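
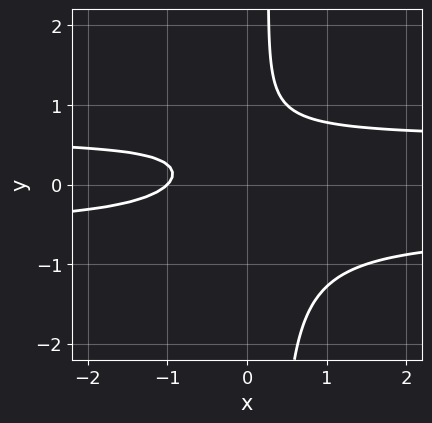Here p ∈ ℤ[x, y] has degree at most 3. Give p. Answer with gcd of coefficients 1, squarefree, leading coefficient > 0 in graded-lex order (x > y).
First, degree: the shape is more complex than any degree-2 curve, so deg p = 3.
Then, from the axis intercepts and sections: it misses every integer gridline on the y-axis; it meets the x-axis at x = -1 (among the integer gridlines).
Finally, fitting integer coefficients to these (and the overall shape) gives p.

3*x*y^2 - y^2 - x + y - 1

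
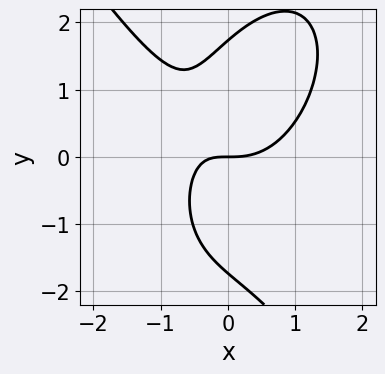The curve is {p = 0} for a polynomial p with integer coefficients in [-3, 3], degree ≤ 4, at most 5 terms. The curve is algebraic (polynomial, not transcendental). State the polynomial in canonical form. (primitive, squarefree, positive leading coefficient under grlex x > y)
(a) The degree is 3 — the shape is more complex than any degree-2 curve.
(b) From the axis intercepts and sections: it meets the y-axis at y = 0 (among the integer gridlines); it crosses the x-axis at the gridline x = 0.
(c) These observations pin down the coefficients.

3*x^3 + y^3 - 3*x*y - 3*y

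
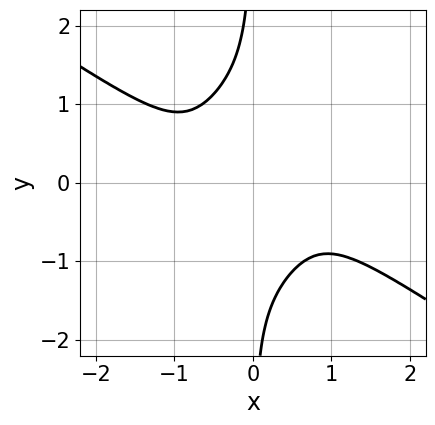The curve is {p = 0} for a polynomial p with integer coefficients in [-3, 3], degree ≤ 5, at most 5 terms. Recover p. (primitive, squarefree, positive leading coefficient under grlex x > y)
3*x^4 + 3*x^3*y - x^2*y^2 + 2*x*y^3 + 2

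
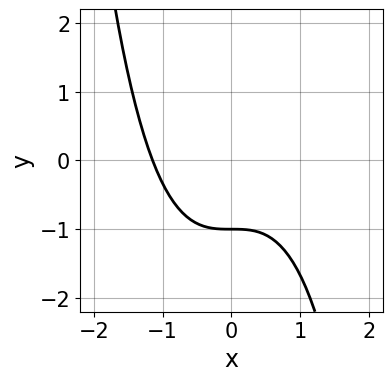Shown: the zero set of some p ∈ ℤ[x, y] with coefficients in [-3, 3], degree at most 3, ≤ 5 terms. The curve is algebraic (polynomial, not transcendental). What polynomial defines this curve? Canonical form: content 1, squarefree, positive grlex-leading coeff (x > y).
1. The degree is 3 — a generic line meets the curve in up to 3 points.
2. From the axis intercepts and sections: it meets the y-axis at y = -1 (among the integer gridlines).
3. These observations pin down the coefficients.

2*x^3 + 3*y + 3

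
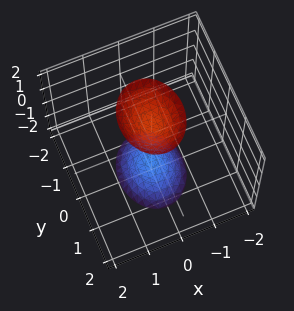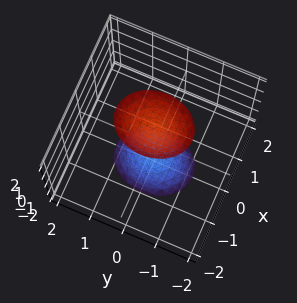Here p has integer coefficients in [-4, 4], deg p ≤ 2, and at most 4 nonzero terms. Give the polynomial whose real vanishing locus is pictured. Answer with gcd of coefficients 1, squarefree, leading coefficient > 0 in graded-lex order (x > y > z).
3*x^2 + 2*y^2 - z^2 + 2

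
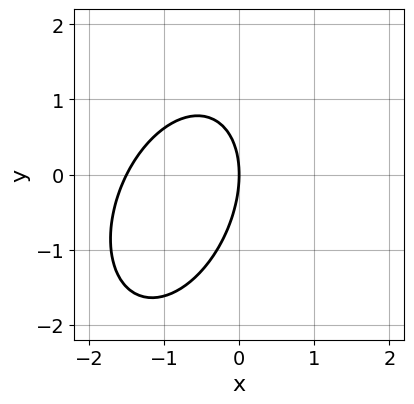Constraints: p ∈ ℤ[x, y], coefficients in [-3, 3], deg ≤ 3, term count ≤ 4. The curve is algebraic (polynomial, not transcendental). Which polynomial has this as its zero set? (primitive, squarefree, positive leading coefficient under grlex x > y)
deg p = 2. The shape is more complex than any degree-1 curve.
Observable constraints: it crosses the y-axis at the gridline y = 0; it crosses the x-axis at the gridline x = 0.
Assembling these constraints gives the stated polynomial.

2*x^2 - x*y + y^2 + 3*x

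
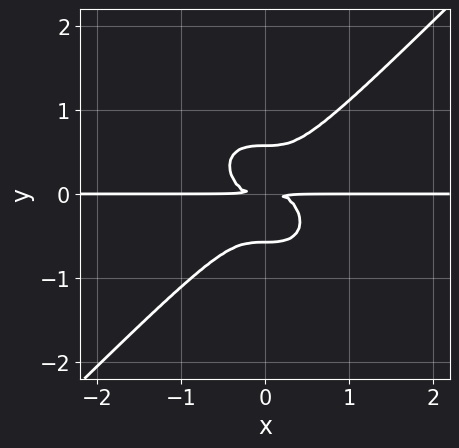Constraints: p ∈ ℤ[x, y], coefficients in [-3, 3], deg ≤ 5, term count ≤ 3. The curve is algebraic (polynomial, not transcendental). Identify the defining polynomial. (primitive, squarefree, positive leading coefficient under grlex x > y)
3*x^3*y - 3*y^4 + y^2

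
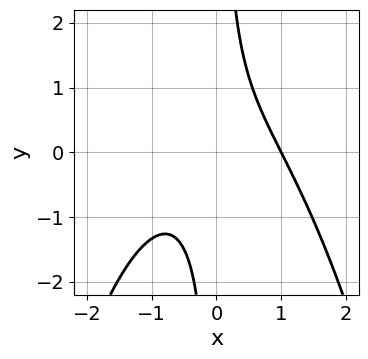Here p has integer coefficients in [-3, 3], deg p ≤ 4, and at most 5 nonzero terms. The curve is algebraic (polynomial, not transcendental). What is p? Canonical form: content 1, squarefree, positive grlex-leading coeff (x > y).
1. Degree: a generic line meets the curve in up to 3 points, so deg p = 3.
2. Against the integer gridlines: no y-intercept at any integer in the box; one x-axis crossing is at x = 1.
3. Solving for integer coefficients yields p as stated.

2*x^3 + 3*x*y - 2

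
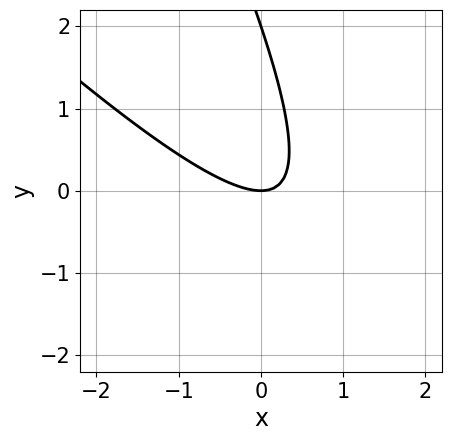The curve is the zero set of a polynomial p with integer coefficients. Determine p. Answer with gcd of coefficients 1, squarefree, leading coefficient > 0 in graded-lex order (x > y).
2*x^2 + 3*x*y + y^2 - 2*y

1. Degree: the shape is more complex than any degree-1 curve, so deg p = 2.
2. From the axis intercepts and sections: the y-axis gridline crossings are at y ∈ {0, 2}; one x-axis crossing is at x = 0.
3. Fitting integer coefficients to these (and the overall shape) gives p.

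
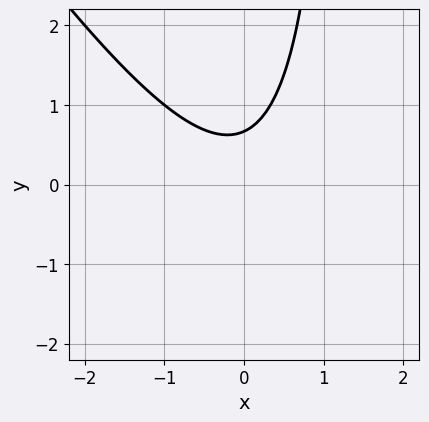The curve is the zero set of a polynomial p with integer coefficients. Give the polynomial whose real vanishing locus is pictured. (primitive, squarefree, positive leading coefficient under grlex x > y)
1. deg p = 2. A generic line meets the curve in up to 2 points.
2. Against the integer gridlines: no x-intercept at any integer in the box.
3. Putting this together gives p.

3*x^2 + 2*x*y - 3*y + 2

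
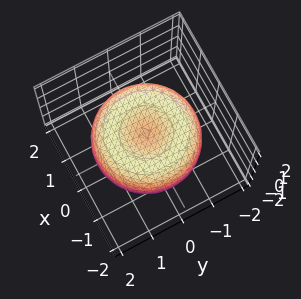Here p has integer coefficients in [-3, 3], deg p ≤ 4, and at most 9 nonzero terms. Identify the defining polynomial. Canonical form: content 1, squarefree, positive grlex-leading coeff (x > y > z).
x^4 + 2*x^2*y^2 + y^4 - 2*x^2 - 2*y^2 + 3*z^2 - 1

(a) The degree is 4 — a generic line meets the surface in up to 4 points.
(b) By symmetry, the z-axis is an axis of rotation, so x and y enter only as x² + y².
(c) Observable constraints: a circular section at z = 0 has radius between 1 and 2.
(d) Assembling these constraints gives the stated polynomial.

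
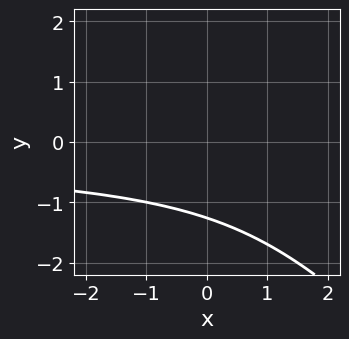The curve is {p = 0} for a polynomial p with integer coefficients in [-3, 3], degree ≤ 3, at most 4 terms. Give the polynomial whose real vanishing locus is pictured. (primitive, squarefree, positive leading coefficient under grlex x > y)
x*y^2 + y^3 + 2

First, the degree is 3 — a generic line meets the curve in up to 3 points.
Next, observable constraints: the curve avoids every integer x-axis point in the box.
Finally, the integer polynomial consistent with all of this is the stated p.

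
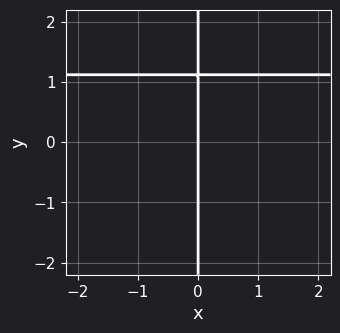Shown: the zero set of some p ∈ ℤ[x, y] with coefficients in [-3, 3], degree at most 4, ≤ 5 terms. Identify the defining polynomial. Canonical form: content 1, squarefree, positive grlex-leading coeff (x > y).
(a) Degree: a generic line meets the curve in up to 4 points, so deg p = 4.
(b) Observable constraints: it meets the x-axis at x = 0 (among the integer gridlines); the visible y-axis segment lies entirely on the curve.
(c) Together with the visible shape, these determine p as stated.

3*x*y^3 - 2*x*y - 2*x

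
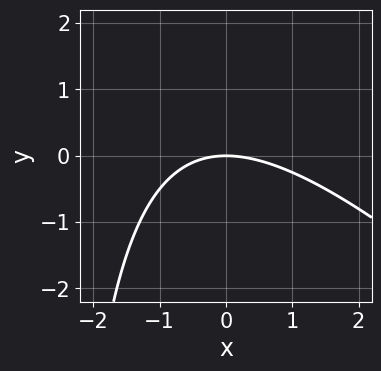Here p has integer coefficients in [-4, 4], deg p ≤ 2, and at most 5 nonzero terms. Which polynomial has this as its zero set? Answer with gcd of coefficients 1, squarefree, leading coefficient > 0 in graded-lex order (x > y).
x^2 + x*y + 3*y

(a) The degree is 2 — the shape is more complex than any degree-1 curve.
(b) Checking where it meets the axes: it crosses the y-axis at the gridline y = 0; it crosses the x-axis at the gridline x = 0.
(c) Putting this together gives p.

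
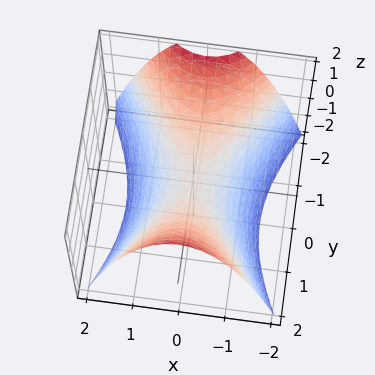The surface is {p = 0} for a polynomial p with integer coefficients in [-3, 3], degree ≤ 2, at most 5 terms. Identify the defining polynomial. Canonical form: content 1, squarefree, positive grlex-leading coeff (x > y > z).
(a) deg p = 2.
(b) Symmetries: mirror symmetry x ↦ −x ⇒ only even powers of x; it's symmetric under y → −y, forcing even powers of y.
(c) Reading off the gridlines: it crosses the x-axis at the gridline x = 0; it crosses the y-axis at the gridline y = 0.
(d) Fitting integer coefficients to these (and the overall shape) gives p.

2*x^2 - y^2 + 2*z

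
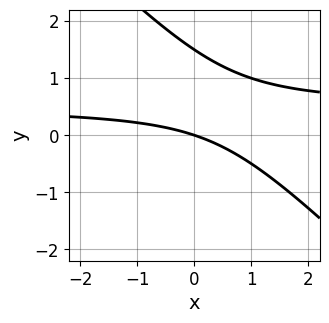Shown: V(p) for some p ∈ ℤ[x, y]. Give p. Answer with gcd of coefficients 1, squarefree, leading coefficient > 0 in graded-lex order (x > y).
2*x*y + 2*y^2 - x - 3*y

Degree: a generic line meets the curve in up to 2 points, so deg p = 2.
Against the integer gridlines: it meets the y-axis at y = 0 (among the integer gridlines); one x-axis crossing is at x = 0.
These observations pin down the coefficients.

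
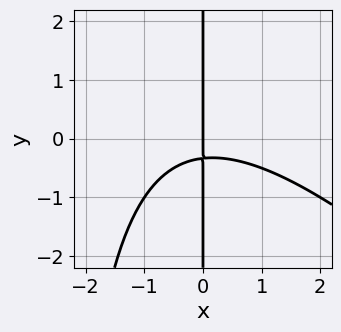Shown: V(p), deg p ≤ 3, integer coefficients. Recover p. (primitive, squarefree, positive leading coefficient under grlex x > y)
x^3 + x^2*y + 3*x*y + x

deg p = 3. The shape is more complex than any degree-2 curve.
Against the integer gridlines: it crosses the x-axis at the gridline x = 0; every point of the y-axis in the box is on the curve.
Putting this together gives p.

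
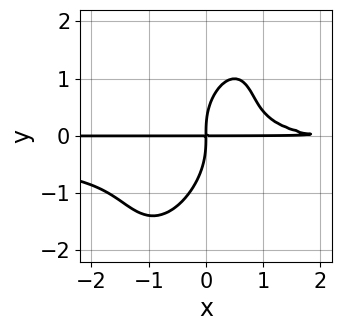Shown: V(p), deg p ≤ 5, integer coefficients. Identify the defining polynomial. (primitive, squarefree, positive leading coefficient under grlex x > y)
3*x^2*y^2 - 2*x*y^3 + y^4 + x^2*y - 2*x*y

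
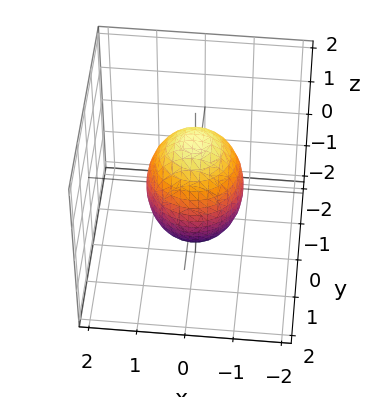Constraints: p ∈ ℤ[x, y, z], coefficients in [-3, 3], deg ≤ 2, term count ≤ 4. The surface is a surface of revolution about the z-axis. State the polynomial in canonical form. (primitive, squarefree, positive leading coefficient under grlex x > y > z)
2*x^2 + 2*y^2 + z^2 - 2

First, the degree is 2 — the shape is more complex than any degree-1 surface.
Then, by symmetry, every cross-section ⟂ z is a circle, so x, y appear only via x² + y².
Then, checking where it meets the axes: a circular section at z = -1 has radius between 0 and 1; the x-axis gridline crossings are at x ∈ {-1, 1}.
Finally, solving for integer coefficients yields p as stated.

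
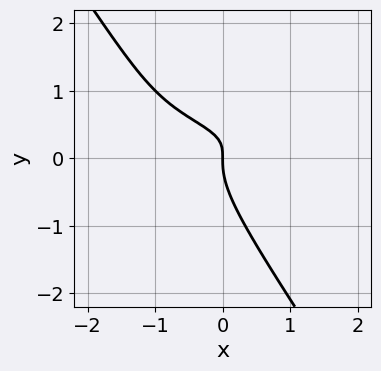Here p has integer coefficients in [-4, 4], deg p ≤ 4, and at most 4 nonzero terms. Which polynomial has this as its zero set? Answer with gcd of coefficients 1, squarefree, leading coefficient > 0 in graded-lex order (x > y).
3*x*y^2 + 2*y^3 - 2*x*y + x

First, the degree is 3 — a generic line meets the curve in up to 3 points.
Then, from the axis intercepts and sections: it crosses the x-axis at the gridline x = 0; it crosses the y-axis at the gridline y = 0.
Finally, putting this together gives p.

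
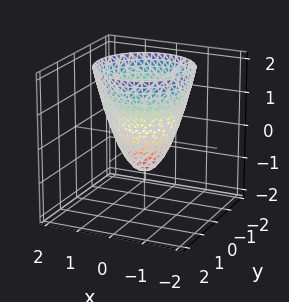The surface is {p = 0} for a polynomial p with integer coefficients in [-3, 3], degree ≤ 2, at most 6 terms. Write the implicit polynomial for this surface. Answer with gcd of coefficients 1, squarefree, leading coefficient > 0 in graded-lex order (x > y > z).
deg p = 2. A generic line meets the surface in up to 2 points.
Symmetries: every cross-section ⟂ z is a circle, so x, y appear only via x² + y².
From the visible intercepts: one z-axis crossing is at z = -1; a circular section at z = 2 has radius between 1 and 2.
Assembling these constraints gives the stated polynomial.

3*x^2 + 3*y^2 - 2*z - 2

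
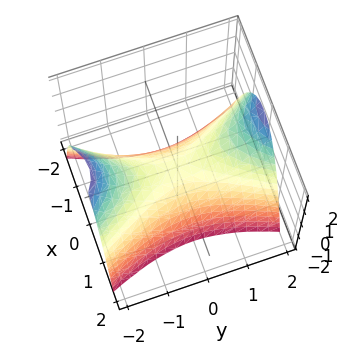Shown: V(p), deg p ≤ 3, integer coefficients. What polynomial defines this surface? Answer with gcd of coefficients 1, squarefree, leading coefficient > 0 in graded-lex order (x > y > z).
3*x^2 - y^2 + 2*z

deg p = 2.
Symmetries: the x ↦ −x reflection is a symmetry, so x appears only in even powers; it's symmetric under y → −y, forcing even powers of y.
Against the integer gridlines: it meets the x-axis at x = 0 (among the integer gridlines); it crosses the y-axis at the gridline y = 0; it crosses the z-axis at the gridline z = 0.
Together with the visible shape, these determine p as stated.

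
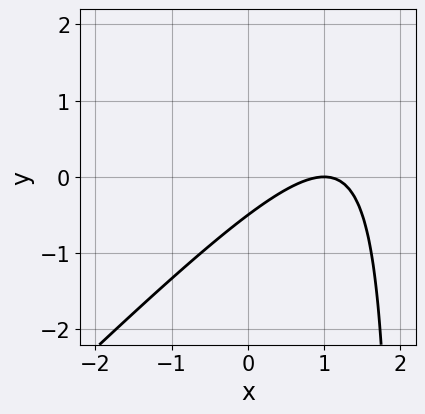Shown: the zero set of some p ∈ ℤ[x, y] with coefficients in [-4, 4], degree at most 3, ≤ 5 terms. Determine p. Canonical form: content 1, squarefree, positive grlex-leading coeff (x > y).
x^2 - x*y - 2*x + 2*y + 1

Degree: no degree-1 curve has this shape, so deg p = 2.
From the visible intercepts: it crosses the x-axis at the gridline x = 1.
Assembling these constraints gives the stated polynomial.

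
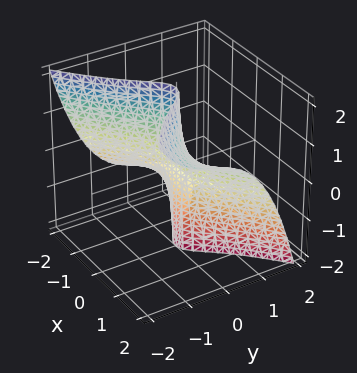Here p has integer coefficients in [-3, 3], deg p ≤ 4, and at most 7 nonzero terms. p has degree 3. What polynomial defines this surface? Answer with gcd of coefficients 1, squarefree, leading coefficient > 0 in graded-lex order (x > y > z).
The degree is 3 — the shape is more complex than any degree-2 surface.
From the axis intercepts and sections: every point of the z-axis in the box is on the surface; it crosses the y-axis at the gridline y = 0; one x-axis crossing is at x = 0.
Solving for integer coefficients yields p as stated.

x^3 - 2*x^2*z - x*y^2 - 2*y^3 - 3*y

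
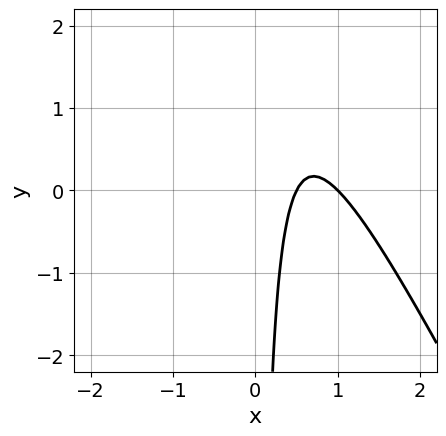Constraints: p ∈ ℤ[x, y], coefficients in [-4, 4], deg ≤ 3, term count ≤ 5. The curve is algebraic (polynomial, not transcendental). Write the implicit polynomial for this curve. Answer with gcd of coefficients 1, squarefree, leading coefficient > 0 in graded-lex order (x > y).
2*x^2 + x*y - 3*x + 1

1. deg p = 2. No degree-1 curve has this shape.
2. Observable constraints: it meets the x-axis at x = 1 (among the integer gridlines); the curve avoids every integer y-axis point in the box.
3. Assembling these constraints gives the stated polynomial.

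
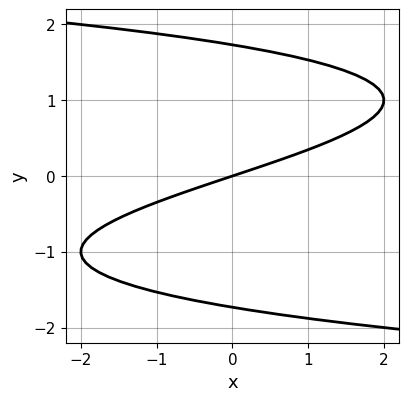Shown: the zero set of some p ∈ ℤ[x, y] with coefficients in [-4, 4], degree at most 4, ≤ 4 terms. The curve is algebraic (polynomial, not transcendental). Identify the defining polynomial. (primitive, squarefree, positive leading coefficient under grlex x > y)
First, the degree is 3 — no degree-2 curve has this shape.
Next, checking where it meets the axes: it crosses the y-axis at the gridline y = 0; one x-axis crossing is at x = 0.
Finally, assembling these constraints gives the stated polynomial.

y^3 + x - 3*y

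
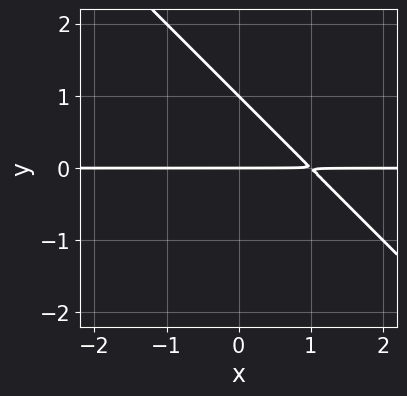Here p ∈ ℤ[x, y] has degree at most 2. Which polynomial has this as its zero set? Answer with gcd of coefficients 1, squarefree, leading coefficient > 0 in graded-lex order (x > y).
First, deg p = 2.
Then, observable constraints: the visible x-axis segment lies entirely on the curve; the y-axis gridline crossings are at y ∈ {0, 1}.
Finally, solving for integer coefficients yields p as stated.

x*y + y^2 - y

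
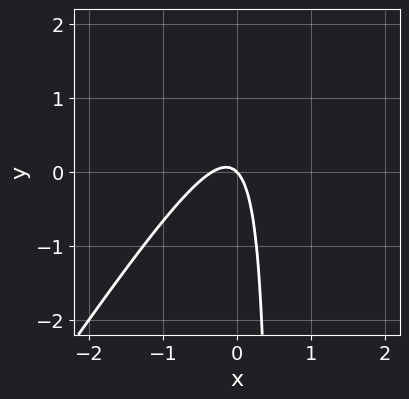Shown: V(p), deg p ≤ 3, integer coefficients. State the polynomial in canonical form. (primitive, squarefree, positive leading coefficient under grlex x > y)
3*x^2 - 2*x*y + x + y

(a) deg p = 2. The shape is more complex than any degree-1 curve.
(b) Observable constraints: one y-axis crossing is at y = 0; it crosses the x-axis at the gridline x = 0.
(c) The integer polynomial consistent with all of this is the stated p.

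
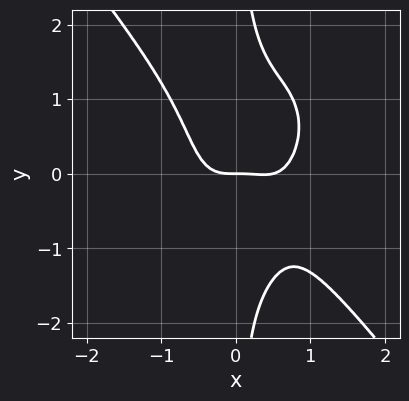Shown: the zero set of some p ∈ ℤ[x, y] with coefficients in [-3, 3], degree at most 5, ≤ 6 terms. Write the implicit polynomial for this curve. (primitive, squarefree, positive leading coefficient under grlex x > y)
First, deg p = 4. No degree-3 curve has this shape.
Then, against the integer gridlines: it meets the x-axis at x = 0 (among the integer gridlines); it meets the y-axis at y = 0 (among the integer gridlines).
Finally, these observations pin down the coefficients.

2*x^4 + x*y^3 - x^3 - y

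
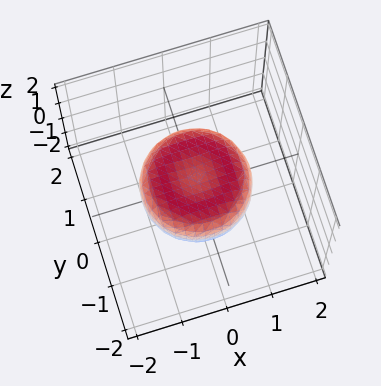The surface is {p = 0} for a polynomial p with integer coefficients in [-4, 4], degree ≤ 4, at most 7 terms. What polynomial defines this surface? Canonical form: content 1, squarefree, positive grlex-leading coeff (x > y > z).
1. Degree: no degree-3 surface has this shape, so deg p = 4.
2. Symmetries: rotational symmetry about the z-axis ⇒ p depends on x, y only through x² + y².
3. Reading off the gridlines: a circular section at z = 0 has radius between 1 and 2.
4. These observations pin down the coefficients.

2*x^4 + 4*x^2*y^2 + 2*y^4 - 2*x^2 - 2*y^2 + 3*z^2 - 1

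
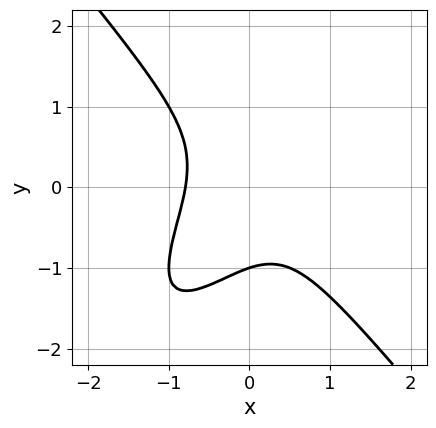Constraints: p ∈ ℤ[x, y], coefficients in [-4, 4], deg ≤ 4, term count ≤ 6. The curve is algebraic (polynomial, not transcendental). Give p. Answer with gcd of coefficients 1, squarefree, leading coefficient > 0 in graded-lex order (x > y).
1. deg p = 3. No degree-2 curve has this shape.
2. From the axis intercepts and sections: one y-axis crossing is at y = -1.
3. Matching integer coefficients to the picture gives p.

2*x^3 - x^2*y - x*y^2 + y^3 + 1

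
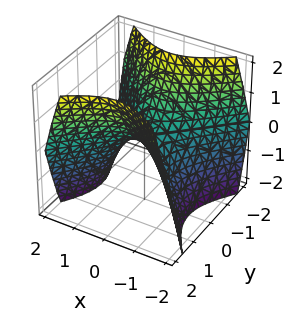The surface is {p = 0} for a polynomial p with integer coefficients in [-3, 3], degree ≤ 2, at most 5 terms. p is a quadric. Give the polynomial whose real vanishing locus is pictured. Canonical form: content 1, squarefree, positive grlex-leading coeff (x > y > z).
x^2 - y^2 + z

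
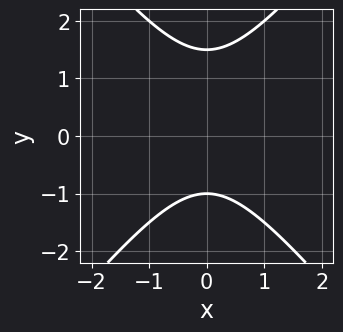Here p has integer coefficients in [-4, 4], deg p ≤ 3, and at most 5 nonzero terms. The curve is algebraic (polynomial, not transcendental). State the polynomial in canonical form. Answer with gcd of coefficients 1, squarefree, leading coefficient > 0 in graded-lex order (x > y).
First, the degree is 2 — the shape is more complex than any degree-1 curve.
Next, symmetries: it's symmetric under x → −x, forcing even powers of x.
Next, from the axis intercepts and sections: it meets the y-axis at y = -1 (among the integer gridlines); it misses every integer gridline on the x-axis.
Finally, assembling these constraints gives the stated polynomial.

3*x^2 - 2*y^2 + y + 3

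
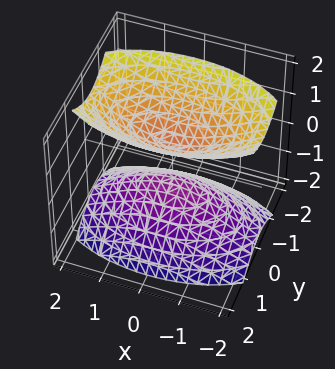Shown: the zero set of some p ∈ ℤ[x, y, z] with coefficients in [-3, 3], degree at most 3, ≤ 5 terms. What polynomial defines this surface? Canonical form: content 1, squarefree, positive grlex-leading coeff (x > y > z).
x^2 + 3*y^2 - 2*z^2 + 1

1. I count 2 distinct pieces. They look like related sheets of one shape, so recover p as a whole.
2. deg p = 2. Two sheets facing apart; a quadric.
3. Symmetries: the y ↦ −y reflection is a symmetry, so y appears only in even powers; the z ↦ −z reflection is a symmetry, so z appears only in even powers; it's symmetric under x → −x, forcing even powers of x.
4. Against the integer gridlines: it misses every integer gridline on the x-axis; no y-intercept at any integer in the box.
5. Fitting integer coefficients to these (and the overall shape) gives p.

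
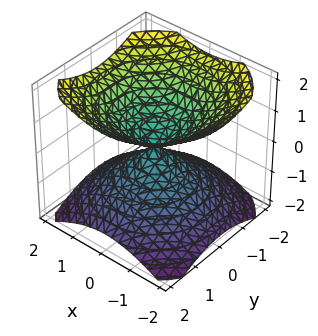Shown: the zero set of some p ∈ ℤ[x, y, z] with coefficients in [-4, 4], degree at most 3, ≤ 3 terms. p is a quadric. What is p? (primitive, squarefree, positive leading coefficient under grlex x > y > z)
2*x^2 + 2*y^2 - 3*z^2

First, the picture has 2 separate pieces. They look like related sheets of one shape, so recover p as a whole.
Then, the degree is 2 — a double cone through the origin; a quadric.
Next, symmetries: rotational symmetry about the z-axis ⇒ p depends on x, y only through x² + y²; the z ↦ −z reflection is a symmetry, so z appears only in even powers.
Next, observable constraints: a circular section at z = 1 has radius between 1 and 2; one z-axis crossing is at z = 0; one y-axis crossing is at y = 0.
Finally, the integer polynomial consistent with all of this is the stated p.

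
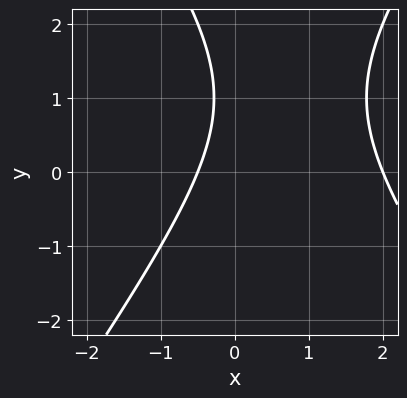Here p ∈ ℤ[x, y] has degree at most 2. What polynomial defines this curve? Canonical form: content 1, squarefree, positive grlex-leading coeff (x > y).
1. deg p = 2.
2. Checking where it meets the axes: it crosses the x-axis at the gridline x = 2; it misses every integer gridline on the y-axis.
3. Matching integer coefficients to the picture gives p.

2*x^2 - y^2 - 3*x + 2*y - 2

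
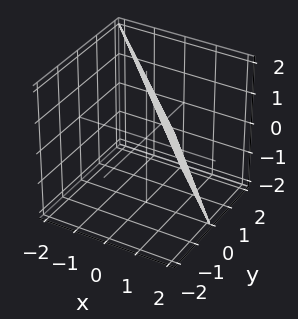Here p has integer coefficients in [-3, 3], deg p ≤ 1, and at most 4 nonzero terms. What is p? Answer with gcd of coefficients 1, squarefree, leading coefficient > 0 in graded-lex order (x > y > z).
deg p = 1. The surface is flat (a plane).
Checking where it meets the axes: it meets the x-axis at x = 1 (among the integer gridlines); one y-axis crossing is at y = 1; it crosses the z-axis at the gridline z = 2.
Fitting integer coefficients to these (and the overall shape) gives p.

2*x + 2*y + z - 2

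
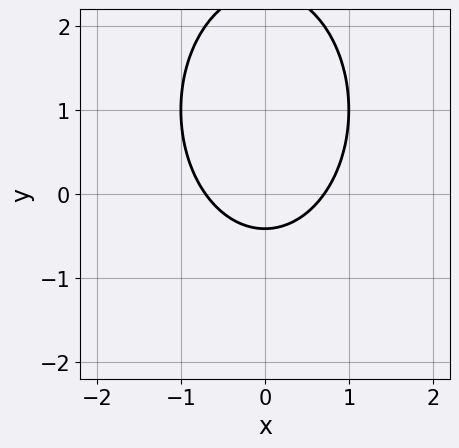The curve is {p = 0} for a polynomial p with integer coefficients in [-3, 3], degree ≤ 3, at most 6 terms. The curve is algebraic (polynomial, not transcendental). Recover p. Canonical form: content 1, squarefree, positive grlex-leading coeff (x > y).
2*x^2 + y^2 - 2*y - 1

First, deg p = 2.
Next, symmetries: the x ↦ −x reflection is a symmetry, so x appears only in even powers.
Finally, solving for integer coefficients yields p as stated.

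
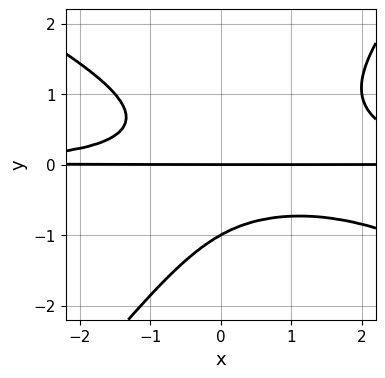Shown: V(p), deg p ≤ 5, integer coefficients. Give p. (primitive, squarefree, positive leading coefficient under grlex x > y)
First, deg p = 4.
Then, reading off the gridlines: every point of the x-axis in the box is on the curve; among the integer gridlines, it crosses the y-axis at y ∈ {-1, 0}.
Finally, together with the visible shape, these determine p as stated.

2*x^2*y^2 + 2*x*y^3 - 3*y^4 - 3*x*y^2 - 3*y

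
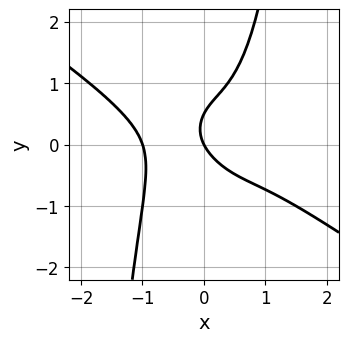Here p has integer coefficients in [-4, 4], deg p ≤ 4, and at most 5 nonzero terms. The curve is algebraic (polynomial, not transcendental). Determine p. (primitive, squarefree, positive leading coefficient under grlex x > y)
The degree is 4 — the shape is more complex than any degree-3 curve.
Against the integer gridlines: it crosses the y-axis at the gridline y = 0; the x-axis gridline crossings are at x ∈ {-1, 0}.
Fitting integer coefficients to these (and the overall shape) gives p.

2*x^4 + 3*x^3*y - 2*y^2 + 2*x + y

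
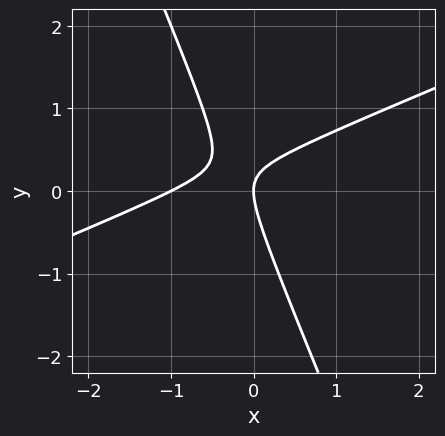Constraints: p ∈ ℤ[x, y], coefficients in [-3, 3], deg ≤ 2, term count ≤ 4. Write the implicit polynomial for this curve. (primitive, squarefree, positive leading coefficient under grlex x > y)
x^2 - 2*x*y - y^2 + x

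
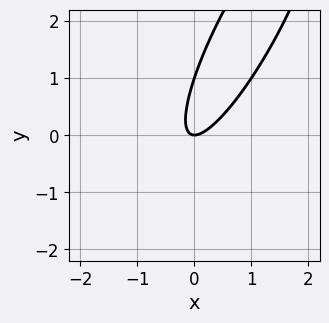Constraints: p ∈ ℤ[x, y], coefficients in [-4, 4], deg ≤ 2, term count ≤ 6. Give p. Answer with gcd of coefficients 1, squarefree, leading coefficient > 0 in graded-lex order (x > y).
3*x^2 - 3*x*y + y^2 - y

(a) Degree: the shape is more complex than any degree-1 curve, so deg p = 2.
(b) Observable constraints: one x-axis crossing is at x = 0; the y-axis gridline crossings are at y ∈ {0, 1}.
(c) Solving for integer coefficients yields p as stated.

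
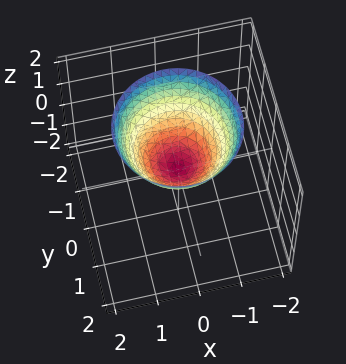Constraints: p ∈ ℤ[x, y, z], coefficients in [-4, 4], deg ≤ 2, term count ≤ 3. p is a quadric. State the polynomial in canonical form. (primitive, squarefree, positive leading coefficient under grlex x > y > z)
First, degree: a paraboloid; a quadric, so deg p = 2.
Then, symmetries: rotational symmetry about the z-axis ⇒ p depends on x, y only through x² + y².
Next, from the visible intercepts: it meets the y-axis at y = 0 (among the integer gridlines); it meets the x-axis at x = 0 (among the integer gridlines); it meets the z-axis at z = 0 (among the integer gridlines).
Finally, solving for integer coefficients yields p as stated.

x^2 + y^2 - z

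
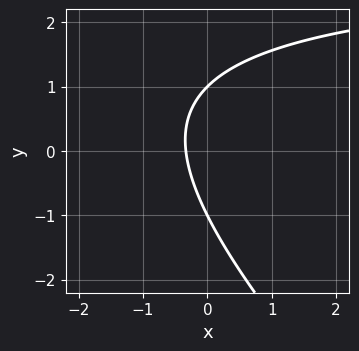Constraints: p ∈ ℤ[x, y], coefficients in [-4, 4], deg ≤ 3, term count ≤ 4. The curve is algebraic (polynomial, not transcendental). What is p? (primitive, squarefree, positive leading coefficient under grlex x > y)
First, deg p = 2. The shape is more complex than any degree-1 curve.
Then, reading off the gridlines: among the integer gridlines, it crosses the y-axis at y ∈ {-1, 1}.
Finally, together with the visible shape, these determine p as stated.

x*y + y^2 - 3*x - 1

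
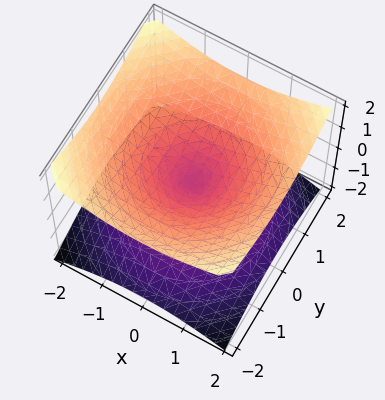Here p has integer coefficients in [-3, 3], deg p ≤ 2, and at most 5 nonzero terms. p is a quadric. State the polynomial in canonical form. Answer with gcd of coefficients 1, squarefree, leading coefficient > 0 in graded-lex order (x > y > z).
First, degree: two nappes meeting at a single point; a quadric, so deg p = 2.
Then, symmetries: it's symmetric under z → −z, forcing even powers of z; every cross-section ⟂ z is a circle, so x, y appear only via x² + y².
Next, checking where it meets the axes: it meets the x-axis at x = 0 (among the integer gridlines); a circular section at z = 1 has radius between 1 and 2; one z-axis crossing is at z = 0.
Finally, putting this together gives p.

x^2 + y^2 - 2*z^2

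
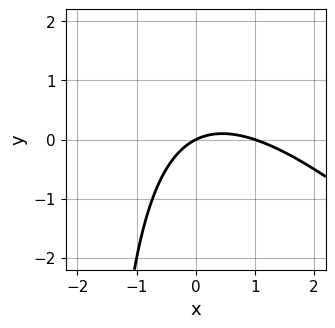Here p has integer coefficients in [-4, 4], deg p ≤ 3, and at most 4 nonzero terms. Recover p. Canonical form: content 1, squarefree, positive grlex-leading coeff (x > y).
x^2 + x*y - x + 2*y

deg p = 2. The shape is more complex than any degree-1 curve.
Observable constraints: the x-axis gridline crossings are at x ∈ {0, 1}; one y-axis crossing is at y = 0.
Matching integer coefficients to the picture gives p.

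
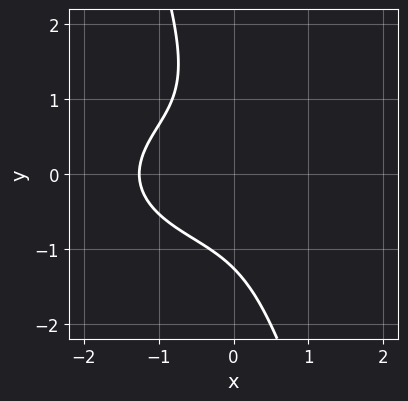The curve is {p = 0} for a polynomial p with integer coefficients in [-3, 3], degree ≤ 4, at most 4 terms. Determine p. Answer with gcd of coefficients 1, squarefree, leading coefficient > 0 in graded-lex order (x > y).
x^3 + 3*x*y^2 + y^3 + 2

1. deg p = 3. A generic line meets the curve in up to 3 points.
2. Putting this together gives p.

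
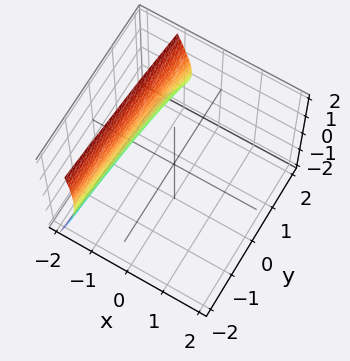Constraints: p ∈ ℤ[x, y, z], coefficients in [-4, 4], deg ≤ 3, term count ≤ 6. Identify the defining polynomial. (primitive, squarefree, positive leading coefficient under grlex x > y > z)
2*x^3 + x*z + z^2 - y + 3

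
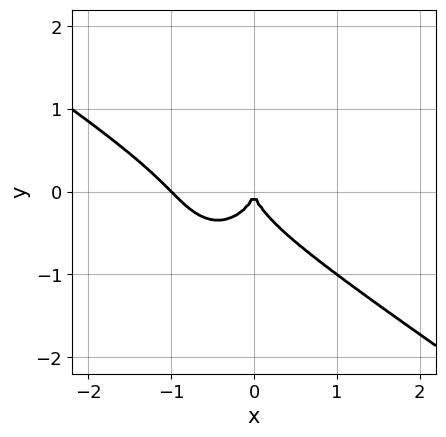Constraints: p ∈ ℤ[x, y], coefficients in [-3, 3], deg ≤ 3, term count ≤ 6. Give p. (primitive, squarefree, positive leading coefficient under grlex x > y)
x^3 + x^2*y + y^3 + x^2

1. Degree: the shape is more complex than any degree-2 curve, so deg p = 3.
2. Observable constraints: among the integer gridlines, it crosses the x-axis at x ∈ {-1, 0}; it meets the y-axis at y = 0 (among the integer gridlines).
3. Fitting integer coefficients to these (and the overall shape) gives p.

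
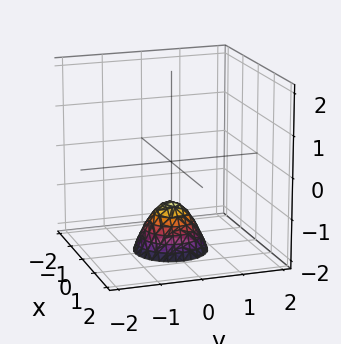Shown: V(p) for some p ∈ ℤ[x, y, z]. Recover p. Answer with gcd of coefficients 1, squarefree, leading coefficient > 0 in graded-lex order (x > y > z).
3*x^2 + 3*y^2 + 2*z + 2

(a) deg p = 2. The shape is more complex than any degree-1 surface.
(b) By symmetry, the z-axis is an axis of rotation, so x and y enter only as x² + y².
(c) Observable constraints: no y-intercept at any integer in the box; it crosses the z-axis at the gridline z = -1; a circular section at z = -2 has radius between 0 and 1.
(d) Putting this together gives p.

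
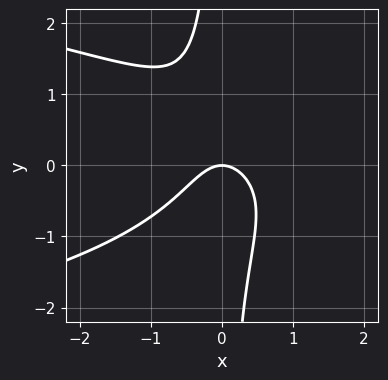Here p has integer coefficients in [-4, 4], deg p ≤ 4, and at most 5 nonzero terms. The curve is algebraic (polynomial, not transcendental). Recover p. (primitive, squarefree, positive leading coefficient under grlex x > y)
(a) The degree is 3 — the shape is more complex than any degree-2 curve.
(b) Reading off the gridlines: it crosses the x-axis at the gridline x = 0; one y-axis crossing is at y = 0.
(c) Matching integer coefficients to the picture gives p.

3*x*y^2 + 3*x^2 + 2*y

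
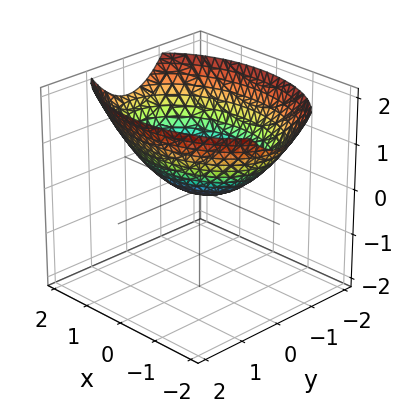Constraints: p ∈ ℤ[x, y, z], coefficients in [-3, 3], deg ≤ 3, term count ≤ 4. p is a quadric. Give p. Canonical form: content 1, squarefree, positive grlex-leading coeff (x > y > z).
x^2 + 2*y^2 - 3*z

(a) Degree: a single bowl opening along one axis; a quadric, so deg p = 2.
(b) Symmetries: the x ↦ −x reflection is a symmetry, so x appears only in even powers; the y ↦ −y reflection is a symmetry, so y appears only in even powers.
(c) Checking where it meets the axes: one y-axis crossing is at y = 0; it crosses the z-axis at the gridline z = 0; it meets the x-axis at x = 0 (among the integer gridlines).
(d) Together with the visible shape, these determine p as stated.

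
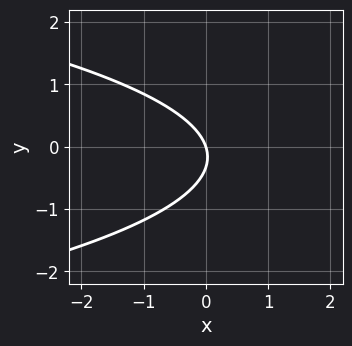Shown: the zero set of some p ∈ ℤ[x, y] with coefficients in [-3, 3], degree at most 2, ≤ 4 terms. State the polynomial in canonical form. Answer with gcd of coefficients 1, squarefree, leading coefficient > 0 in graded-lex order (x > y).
First, deg p = 2. A generic line meets the curve in up to 2 points.
Then, against the integer gridlines: one y-axis crossing is at y = 0; it crosses the x-axis at the gridline x = 0.
Finally, fitting integer coefficients to these (and the overall shape) gives p.

3*y^2 + 3*x + y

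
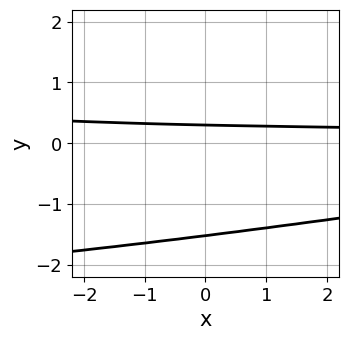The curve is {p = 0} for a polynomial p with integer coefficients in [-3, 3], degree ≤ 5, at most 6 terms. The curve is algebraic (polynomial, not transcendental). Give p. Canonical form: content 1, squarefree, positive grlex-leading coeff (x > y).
3*y^4 + x*y^2 + 3*y^3 + 3*y - 1

1. Degree: a generic line meets the curve in up to 4 points, so deg p = 4.
2. Observable constraints: it misses every integer gridline on the x-axis.
3. The integer polynomial consistent with all of this is the stated p.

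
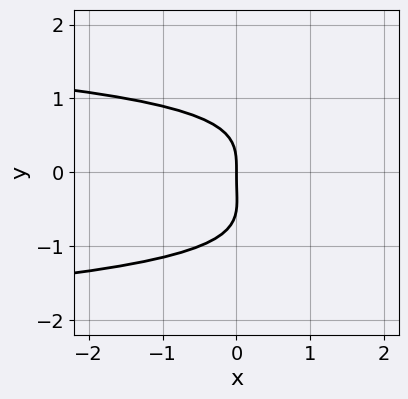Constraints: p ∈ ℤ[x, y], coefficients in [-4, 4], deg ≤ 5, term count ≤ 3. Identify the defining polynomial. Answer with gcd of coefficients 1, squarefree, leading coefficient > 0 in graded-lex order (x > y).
2*y^4 + y^3 + 2*x

1. deg p = 4.
2. From the visible intercepts: it meets the x-axis at x = 0 (among the integer gridlines); it crosses the y-axis at the gridline y = 0.
3. These observations pin down the coefficients.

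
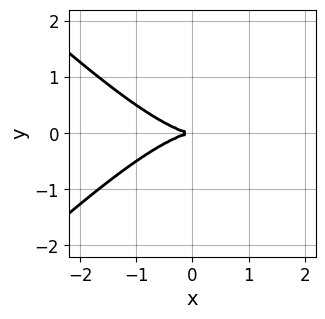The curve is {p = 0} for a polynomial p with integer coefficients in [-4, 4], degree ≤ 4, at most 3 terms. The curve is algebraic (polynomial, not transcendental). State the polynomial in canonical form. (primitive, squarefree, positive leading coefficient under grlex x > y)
(a) Degree: a generic line meets the curve in up to 3 points, so deg p = 3.
(b) Symmetries: it's symmetric under y → −y, forcing even powers of y.
(c) Observable constraints: it crosses the x-axis at the gridline x = 0; it crosses the y-axis at the gridline y = 0.
(d) Together with the visible shape, these determine p as stated.

x^3 - x*y^2 + 3*y^2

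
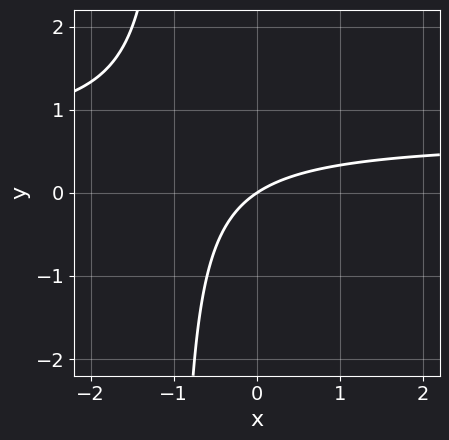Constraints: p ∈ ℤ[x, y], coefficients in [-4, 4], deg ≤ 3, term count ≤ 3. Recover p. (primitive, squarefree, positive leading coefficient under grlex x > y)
3*x*y - 2*x + 3*y

deg p = 2.
From the visible intercepts: one y-axis crossing is at y = 0; it crosses the x-axis at the gridline x = 0.
Matching integer coefficients to the picture gives p.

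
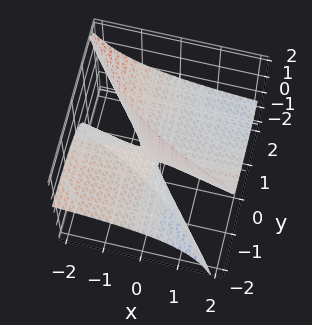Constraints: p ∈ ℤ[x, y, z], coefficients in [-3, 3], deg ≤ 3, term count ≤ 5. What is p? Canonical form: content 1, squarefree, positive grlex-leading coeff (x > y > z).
(a) The degree is 2 — no degree-1 surface has this shape.
(b) Observable constraints: every point of the x-axis in the box is on the surface; every point of the y-axis in the box is on the surface; one z-axis crossing is at z = 0.
(c) Assembling these constraints gives the stated polynomial.

x*y + 2*x*z + 3*y*z + z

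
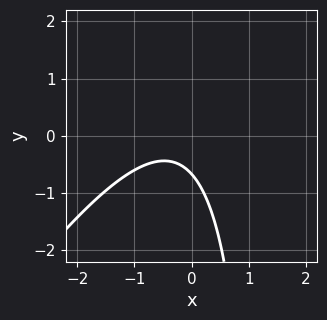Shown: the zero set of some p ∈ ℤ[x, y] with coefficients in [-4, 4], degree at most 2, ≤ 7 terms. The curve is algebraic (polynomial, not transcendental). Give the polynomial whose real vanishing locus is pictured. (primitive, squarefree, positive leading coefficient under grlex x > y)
3*x^2 - 2*x*y + 2*x + 3*y + 2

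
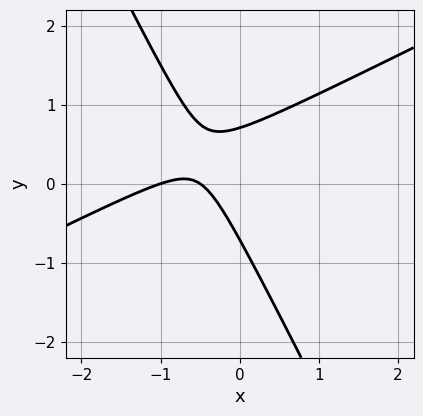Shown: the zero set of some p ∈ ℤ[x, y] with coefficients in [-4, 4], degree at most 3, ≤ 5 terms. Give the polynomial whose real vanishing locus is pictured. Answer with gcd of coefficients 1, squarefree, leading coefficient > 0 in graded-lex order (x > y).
1. Degree: the shape is more complex than any degree-1 curve, so deg p = 2.
2. Reading off the gridlines: one x-axis crossing is at x = -1.
3. Together with the visible shape, these determine p as stated.

2*x^2 - 3*x*y - 2*y^2 + 3*x + 1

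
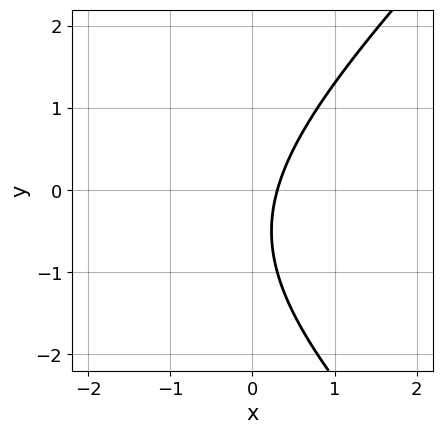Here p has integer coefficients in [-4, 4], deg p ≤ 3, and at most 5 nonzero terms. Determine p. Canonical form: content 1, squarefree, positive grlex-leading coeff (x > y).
(a) The degree is 2 — no degree-1 curve has this shape.
(b) Against the integer gridlines: the curve avoids every integer y-axis point in the box.
(c) Solving for integer coefficients yields p as stated.

x^2 - y^2 + 3*x - y - 1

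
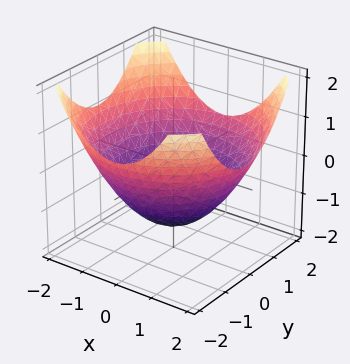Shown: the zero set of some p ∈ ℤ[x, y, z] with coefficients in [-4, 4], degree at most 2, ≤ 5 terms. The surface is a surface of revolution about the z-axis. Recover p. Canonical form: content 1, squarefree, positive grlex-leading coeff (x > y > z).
(a) The degree is 2 — a generic line meets the surface in up to 2 points.
(b) Symmetry: the surface is invariant under rotation about z: p = q(x² + y², z).
(c) Checking where it meets the axes: a circular section at z = -1 has radius exactly 1.
(d) Assembling these constraints gives the stated polynomial.

x^2 + y^2 - 2*z - 3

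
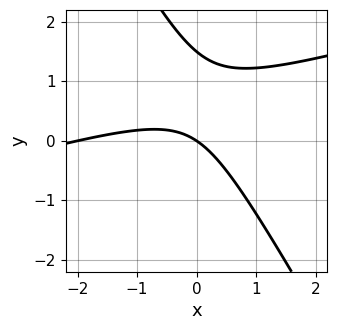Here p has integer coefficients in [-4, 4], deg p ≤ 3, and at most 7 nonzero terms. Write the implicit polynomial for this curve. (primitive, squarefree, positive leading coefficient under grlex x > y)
1. The degree is 2 — no degree-1 curve has this shape.
2. Reading off the gridlines: it crosses the y-axis at the gridline y = 0; the x-axis gridline crossings are at x ∈ {-2, 0}.
3. These observations pin down the coefficients.

x^2 - 3*x*y - 2*y^2 + 2*x + 3*y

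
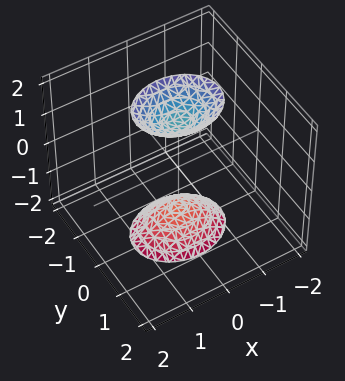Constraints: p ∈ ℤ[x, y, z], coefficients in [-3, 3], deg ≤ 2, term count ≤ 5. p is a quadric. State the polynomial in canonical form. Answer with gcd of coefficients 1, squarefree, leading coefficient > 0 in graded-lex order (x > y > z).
The picture has 2 separate pieces. They look like related sheets of one shape, so recover p as a whole.
Degree: two separate bowl-shaped sheets opening away from each other; a quadric, so deg p = 2.
Symmetries: mirror symmetry y ↦ −y ⇒ only even powers of y; the z ↦ −z reflection is a symmetry, so z appears only in even powers; the x ↦ −x reflection is a symmetry, so x appears only in even powers.
Against the integer gridlines: the surface avoids every integer y-axis point in the box; no x-intercept at any integer in the box.
Putting this together gives p.

2*x^2 + 3*y^2 - z^2 + 2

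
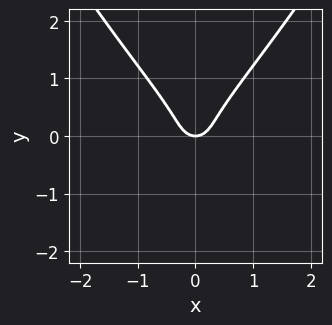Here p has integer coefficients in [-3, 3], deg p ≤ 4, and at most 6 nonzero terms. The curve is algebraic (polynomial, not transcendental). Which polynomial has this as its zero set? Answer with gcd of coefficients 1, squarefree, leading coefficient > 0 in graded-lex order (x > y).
The degree is 4 — no degree-3 curve has this shape.
Symmetries: mirror symmetry x ↦ −x ⇒ only even powers of x.
Checking where it meets the axes: it crosses the x-axis at the gridline x = 0; it crosses the y-axis at the gridline y = 0.
Matching integer coefficients to the picture gives p.

x^4 + 3*x^2*y - 3*y^3 + 2*x^2 - y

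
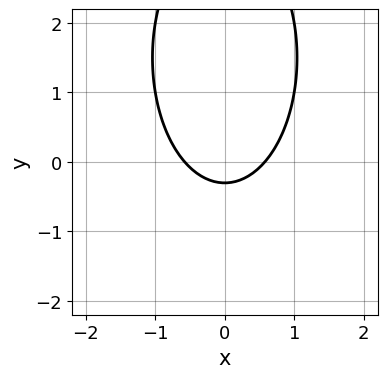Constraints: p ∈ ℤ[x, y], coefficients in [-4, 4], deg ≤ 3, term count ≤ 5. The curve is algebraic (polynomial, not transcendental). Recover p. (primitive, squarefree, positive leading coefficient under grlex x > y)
1. The degree is 2 — a generic line meets the curve in up to 2 points.
2. Symmetries: it's symmetric under x → −x, forcing even powers of x.
3. Solving for integer coefficients yields p as stated.

3*x^2 + y^2 - 3*y - 1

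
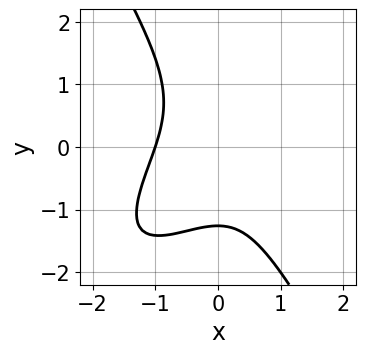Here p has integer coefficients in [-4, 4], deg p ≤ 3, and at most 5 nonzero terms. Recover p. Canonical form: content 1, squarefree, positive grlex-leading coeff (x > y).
First, deg p = 3.
Next, observable constraints: it crosses the x-axis at the gridline x = -1.
Finally, together with the visible shape, these determine p as stated.

2*x^3 - 2*x^2*y + y^3 + 2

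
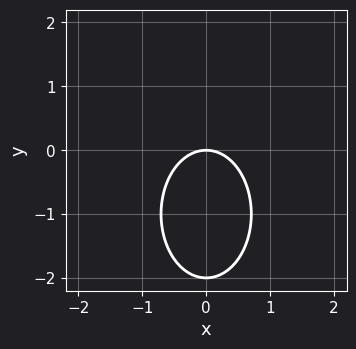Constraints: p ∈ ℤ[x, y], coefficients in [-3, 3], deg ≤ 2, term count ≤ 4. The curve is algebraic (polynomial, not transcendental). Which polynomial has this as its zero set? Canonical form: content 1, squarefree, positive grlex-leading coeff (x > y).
(a) The degree is 2 — no degree-1 curve has this shape.
(b) Symmetries: it's symmetric under x → −x, forcing even powers of x.
(c) From the axis intercepts and sections: it crosses the x-axis at the gridline x = 0; among the integer gridlines, it crosses the y-axis at y ∈ {-2, 0}.
(d) The integer polynomial consistent with all of this is the stated p.

2*x^2 + y^2 + 2*y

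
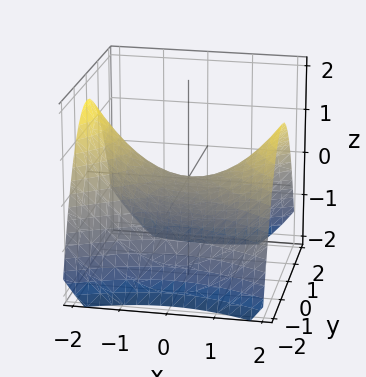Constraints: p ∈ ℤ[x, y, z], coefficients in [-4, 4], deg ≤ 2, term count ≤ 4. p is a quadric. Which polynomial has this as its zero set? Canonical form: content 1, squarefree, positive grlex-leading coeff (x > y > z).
1. The degree is 2 — a saddle surface; a quadric.
2. Symmetries: it's symmetric under y → −y, forcing even powers of y; mirror symmetry x ↦ −x ⇒ only even powers of x.
3. Observable constraints: one z-axis crossing is at z = 0; it meets the x-axis at x = 0 (among the integer gridlines).
4. Assembling these constraints gives the stated polynomial.

x^2 - 2*y^2 - 3*z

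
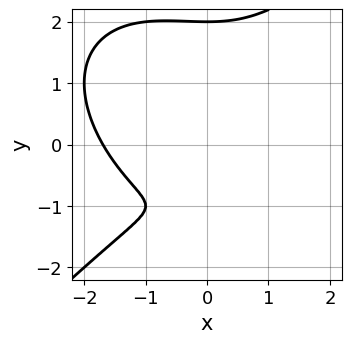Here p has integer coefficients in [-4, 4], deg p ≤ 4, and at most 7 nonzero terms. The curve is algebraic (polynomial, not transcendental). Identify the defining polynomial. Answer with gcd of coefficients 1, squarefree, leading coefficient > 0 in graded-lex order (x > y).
x^3 - y^3 + x^2 + 3*y + 2

First, degree: the shape is more complex than any degree-2 curve, so deg p = 3.
Next, against the integer gridlines: it meets the y-axis at y = 2 (among the integer gridlines).
Finally, these observations pin down the coefficients.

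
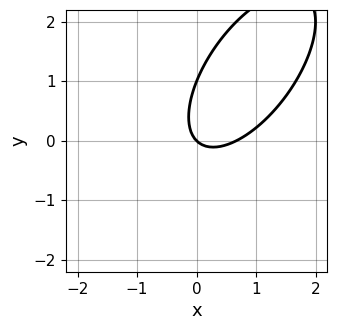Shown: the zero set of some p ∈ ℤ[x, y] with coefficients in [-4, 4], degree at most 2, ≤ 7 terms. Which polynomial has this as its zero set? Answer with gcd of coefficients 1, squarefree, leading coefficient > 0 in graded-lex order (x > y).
(a) deg p = 2.
(b) Observable constraints: one x-axis crossing is at x = 0; the y-axis gridline crossings are at y ∈ {0, 1}.
(c) These observations pin down the coefficients.

3*x^2 - 3*x*y + 2*y^2 - 2*x - 2*y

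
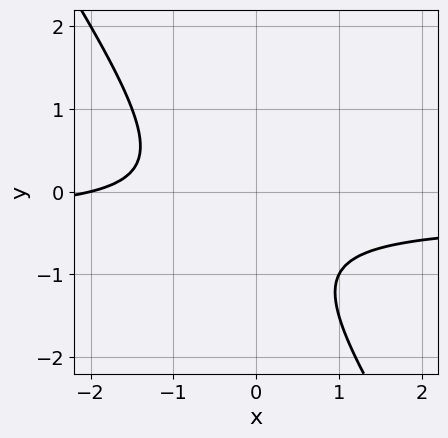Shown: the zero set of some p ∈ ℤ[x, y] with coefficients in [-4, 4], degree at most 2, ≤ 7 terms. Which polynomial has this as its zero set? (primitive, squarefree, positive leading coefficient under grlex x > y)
First, deg p = 2. A generic line meets the curve in up to 2 points.
Then, from the visible intercepts: one x-axis crossing is at x = -2; no y-intercept at any integer in the box.
Finally, together with the visible shape, these determine p as stated.

3*x*y + 2*y^2 + x + 2*y + 2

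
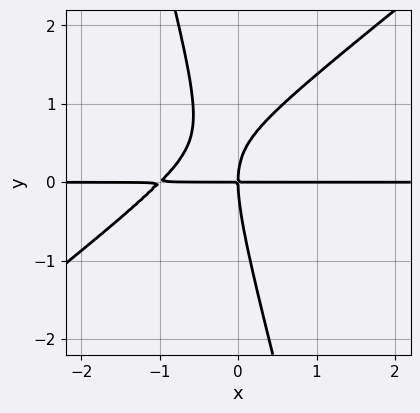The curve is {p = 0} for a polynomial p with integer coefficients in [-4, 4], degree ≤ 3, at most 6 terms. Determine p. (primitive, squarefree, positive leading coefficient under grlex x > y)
1. deg p = 3. A generic line meets the curve in up to 3 points.
2. Observable constraints: every point of the x-axis in the box is on the curve; it meets the y-axis at y = 0 (among the integer gridlines).
3. Putting this together gives p.

3*x^2*y - 3*x*y^2 - y^3 + 3*x*y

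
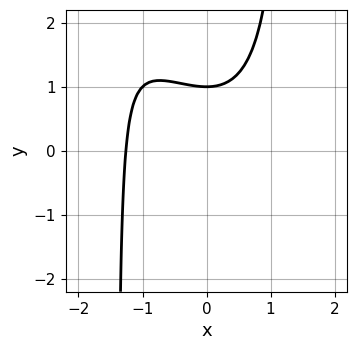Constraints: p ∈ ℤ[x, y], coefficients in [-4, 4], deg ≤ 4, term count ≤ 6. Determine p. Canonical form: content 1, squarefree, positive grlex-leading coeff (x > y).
x^3 + x^2*y - 2*y + 2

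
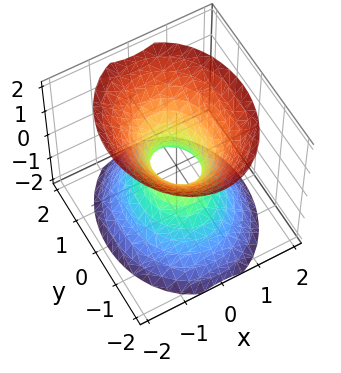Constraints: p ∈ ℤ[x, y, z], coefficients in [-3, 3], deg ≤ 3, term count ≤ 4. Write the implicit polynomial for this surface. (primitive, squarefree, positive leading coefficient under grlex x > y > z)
3*x^2 + 2*y^2 - 2*z^2 - 1

(a) The degree is 2 — one connected sheet with a waist; a quadric.
(b) Symmetries: it's symmetric under x → −x, forcing even powers of x; mirror symmetry z ↦ −z ⇒ only even powers of z; the y ↦ −y reflection is a symmetry, so y appears only in even powers.
(c) From the visible intercepts: it misses every integer gridline on the z-axis.
(d) Matching integer coefficients to the picture gives p.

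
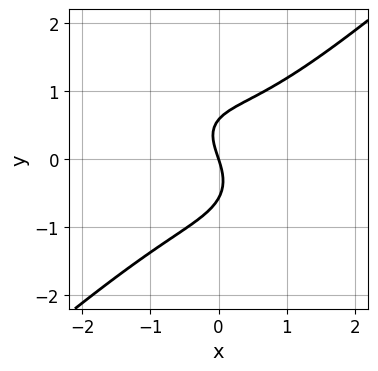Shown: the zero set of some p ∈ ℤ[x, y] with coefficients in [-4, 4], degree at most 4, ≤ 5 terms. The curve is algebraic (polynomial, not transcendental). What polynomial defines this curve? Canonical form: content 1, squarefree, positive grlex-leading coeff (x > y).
2*x^3 - 3*y^3 - x*y + 3*x + y

First, degree: no degree-2 curve has this shape, so deg p = 3.
Next, against the integer gridlines: it crosses the x-axis at the gridline x = 0; it meets the y-axis at y = 0 (among the integer gridlines).
Finally, matching integer coefficients to the picture gives p.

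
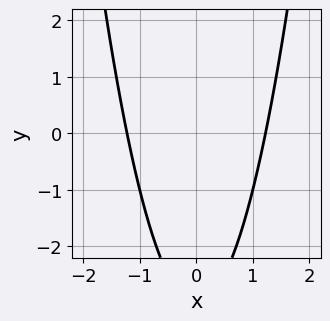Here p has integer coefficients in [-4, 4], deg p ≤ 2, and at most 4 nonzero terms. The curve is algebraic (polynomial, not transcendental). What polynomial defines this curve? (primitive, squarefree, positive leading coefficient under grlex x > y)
1. Degree: a generic line meets the curve in up to 2 points, so deg p = 2.
2. Symmetries: it's symmetric under x → −x, forcing even powers of x.
3. From the visible intercepts: the curve avoids every integer y-axis point in the box.
4. Fitting integer coefficients to these (and the overall shape) gives p.

2*x^2 - y - 3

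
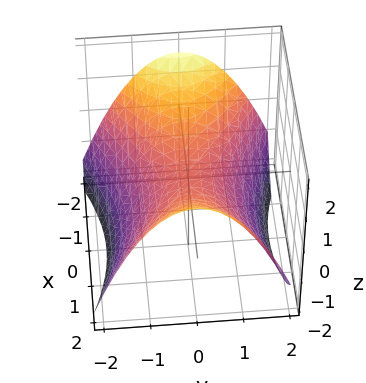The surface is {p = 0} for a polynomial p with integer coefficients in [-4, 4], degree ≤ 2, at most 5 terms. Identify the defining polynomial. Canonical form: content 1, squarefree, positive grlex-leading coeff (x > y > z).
First, degree: a hyperbolic paraboloid; a quadric, so deg p = 2.
Next, symmetries: the y ↦ −y reflection is a symmetry, so y appears only in even powers; mirror symmetry x ↦ −x ⇒ only even powers of x.
Then, reading off the gridlines: it meets the y-axis at y = 0 (among the integer gridlines); it meets the x-axis at x = 0 (among the integer gridlines); one z-axis crossing is at z = 0.
Finally, fitting integer coefficients to these (and the overall shape) gives p.

x^2 - 2*y^2 - 3*z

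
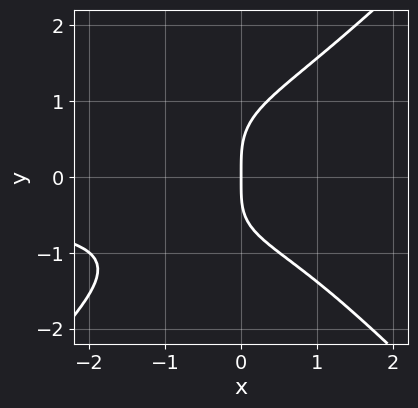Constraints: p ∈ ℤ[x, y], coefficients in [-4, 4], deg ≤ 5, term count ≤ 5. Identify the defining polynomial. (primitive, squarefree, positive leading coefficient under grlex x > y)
2*x^2*y^2 - 2*y^4 + x*y^2 + x*y + 3*x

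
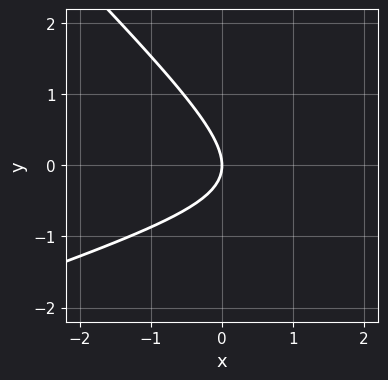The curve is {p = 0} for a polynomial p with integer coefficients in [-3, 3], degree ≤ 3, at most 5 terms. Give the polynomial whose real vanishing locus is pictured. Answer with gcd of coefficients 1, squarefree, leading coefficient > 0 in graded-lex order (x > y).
1. Degree: no degree-1 curve has this shape, so deg p = 2.
2. Reading off the gridlines: one x-axis crossing is at x = 0; it crosses the y-axis at the gridline y = 0.
3. Assembling these constraints gives the stated polynomial.

x^2 - 2*x*y - 3*y^2 - 3*x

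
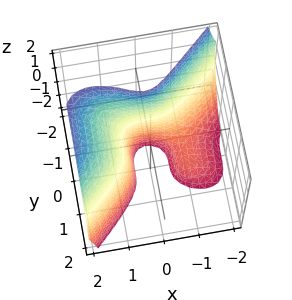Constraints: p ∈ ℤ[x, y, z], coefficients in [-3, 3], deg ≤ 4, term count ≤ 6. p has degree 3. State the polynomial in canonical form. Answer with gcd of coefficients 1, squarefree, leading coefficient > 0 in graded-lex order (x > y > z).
2*x^3 - 2*x^2*z - 3*y^3 - 1

deg p = 3. A generic line meets the surface in up to 3 points.
Observable constraints: it misses every integer gridline on the z-axis.
Solving for integer coefficients yields p as stated.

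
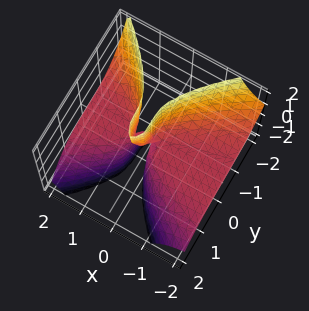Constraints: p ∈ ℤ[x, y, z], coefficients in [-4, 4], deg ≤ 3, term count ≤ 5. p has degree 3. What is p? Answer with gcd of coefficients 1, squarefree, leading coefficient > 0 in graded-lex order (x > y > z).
2*x^2*z + y^3 - x*z

deg p = 3.
Checking where it meets the axes: one y-axis crossing is at y = 0; the visible z-axis segment lies entirely on the surface.
Fitting integer coefficients to these (and the overall shape) gives p.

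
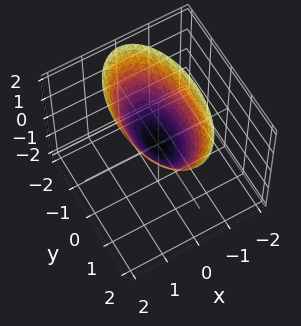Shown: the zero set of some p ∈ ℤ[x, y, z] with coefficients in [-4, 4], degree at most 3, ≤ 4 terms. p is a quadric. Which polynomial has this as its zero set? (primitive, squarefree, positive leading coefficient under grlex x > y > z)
3*x^2 + y^2 - 2*z

First, degree: a single bowl opening along one axis; a quadric, so deg p = 2.
Next, symmetries: the x ↦ −x reflection is a symmetry, so x appears only in even powers; the y ↦ −y reflection is a symmetry, so y appears only in even powers.
Next, reading off the gridlines: it meets the z-axis at z = 0 (among the integer gridlines); it meets the x-axis at x = 0 (among the integer gridlines).
Finally, these observations pin down the coefficients.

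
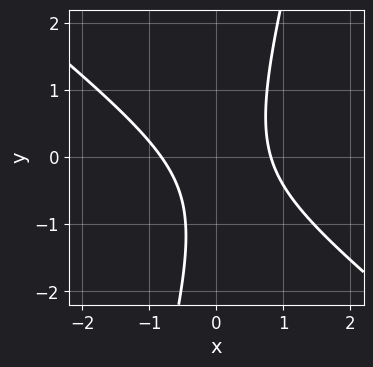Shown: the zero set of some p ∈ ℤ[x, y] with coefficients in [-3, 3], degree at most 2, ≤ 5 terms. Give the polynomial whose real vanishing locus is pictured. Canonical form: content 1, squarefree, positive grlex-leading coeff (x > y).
1. Degree: no degree-1 curve has this shape, so deg p = 2.
2. Reading off the gridlines: no y-intercept at any integer in the box.
3. Matching integer coefficients to the picture gives p.

3*x^2 + 3*x*y - y^2 - y - 2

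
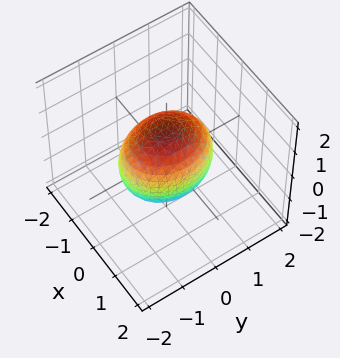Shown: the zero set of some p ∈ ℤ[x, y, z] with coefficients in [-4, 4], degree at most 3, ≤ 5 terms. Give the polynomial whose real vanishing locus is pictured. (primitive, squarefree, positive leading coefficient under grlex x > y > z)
deg p = 2. Bounded and convex; a quadric.
Symmetries: it's symmetric under y → −y, forcing even powers of y; it's symmetric under z → −z, forcing even powers of z; the x ↦ −x reflection is a symmetry, so x appears only in even powers.
Checking where it meets the axes: among the integer gridlines, it crosses the x-axis at x ∈ {-1, 1}.
The integer polynomial consistent with all of this is the stated p.

3*x^2 + 2*y^2 + 2*z^2 - 3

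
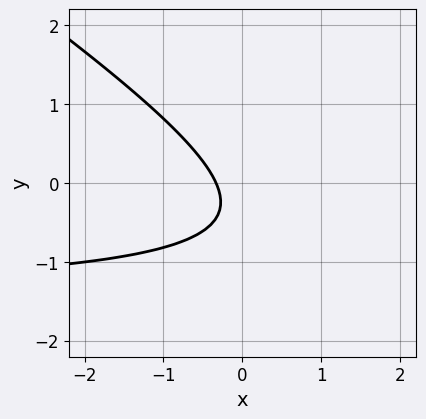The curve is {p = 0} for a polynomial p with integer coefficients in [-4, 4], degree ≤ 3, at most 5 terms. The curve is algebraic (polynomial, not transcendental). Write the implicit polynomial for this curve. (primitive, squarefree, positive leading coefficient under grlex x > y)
2*x*y + 3*y^2 + 3*x + 2*y + 1

The degree is 2 — a generic line meets the curve in up to 2 points.
Checking where it meets the axes: no y-intercept at any integer in the box.
Putting this together gives p.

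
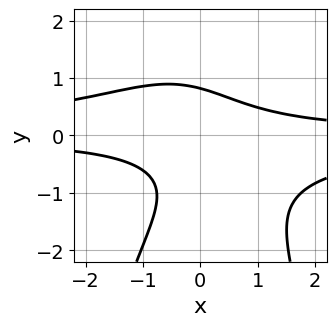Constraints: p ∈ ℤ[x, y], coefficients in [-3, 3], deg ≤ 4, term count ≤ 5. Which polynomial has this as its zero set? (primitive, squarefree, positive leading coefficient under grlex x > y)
First, the degree is 4 — no degree-3 curve has this shape.
Then, reading off the gridlines: it misses every integer gridline on the x-axis.
Finally, together with the visible shape, these determine p as stated.

3*x^2*y^2 + 3*y^3 + 3*x*y + 2*y^2 - 3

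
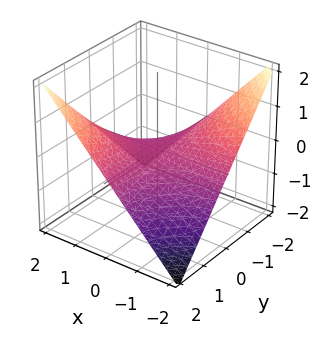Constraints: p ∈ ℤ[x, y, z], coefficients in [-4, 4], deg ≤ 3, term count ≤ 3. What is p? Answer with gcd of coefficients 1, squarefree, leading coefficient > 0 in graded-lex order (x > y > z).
x*y - 2*z

1. Degree: a hyperbolic paraboloid; a quadric, so deg p = 2.
2. Checking where it meets the axes: the visible x-axis segment lies entirely on the surface; the visible y-axis segment lies entirely on the surface; one z-axis crossing is at z = 0.
3. Putting this together gives p.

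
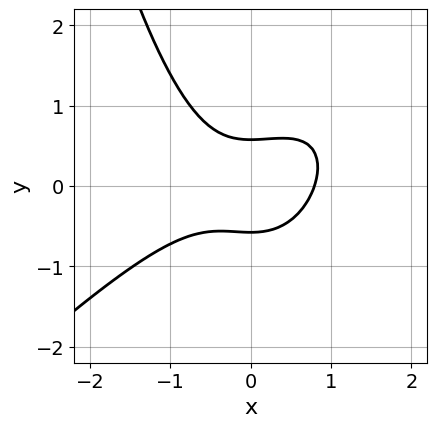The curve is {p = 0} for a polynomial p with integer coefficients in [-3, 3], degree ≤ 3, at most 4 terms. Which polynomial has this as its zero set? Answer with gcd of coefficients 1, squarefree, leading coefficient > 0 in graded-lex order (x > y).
First, the degree is 3 — no degree-2 curve has this shape.
Finally, solving for integer coefficients yields p as stated.

2*x^3 - 2*x^2*y + 3*y^2 - 1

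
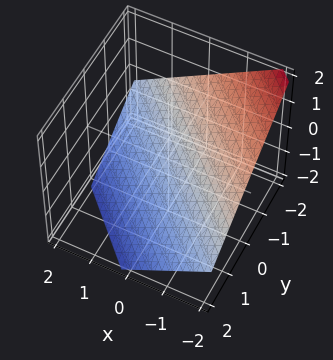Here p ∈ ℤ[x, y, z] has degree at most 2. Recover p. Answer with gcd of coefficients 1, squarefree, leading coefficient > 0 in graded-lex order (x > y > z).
2*x + 2*y + 3*z + 2

First, the degree is 1 — every cross-section is a straight line — this is a plane.
Then, against the integer gridlines: it crosses the y-axis at the gridline y = -1; it crosses the x-axis at the gridline x = -1.
Finally, solving for integer coefficients yields p as stated.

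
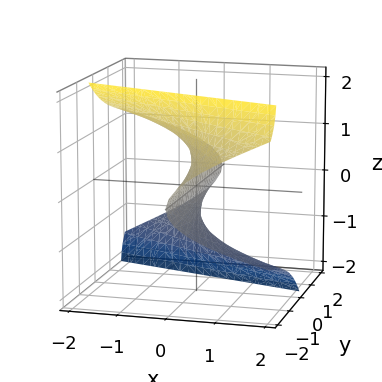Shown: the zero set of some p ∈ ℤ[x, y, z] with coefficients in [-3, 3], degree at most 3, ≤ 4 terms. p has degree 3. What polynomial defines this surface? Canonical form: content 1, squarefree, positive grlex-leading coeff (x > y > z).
First, the degree is 3 — no degree-2 surface has this shape.
Next, from the visible intercepts: one z-axis crossing is at z = 0; the visible y-axis segment lies entirely on the surface; it crosses the x-axis at the gridline x = 0.
Finally, the integer polynomial consistent with all of this is the stated p.

2*y*z^2 + z^3 + 3*x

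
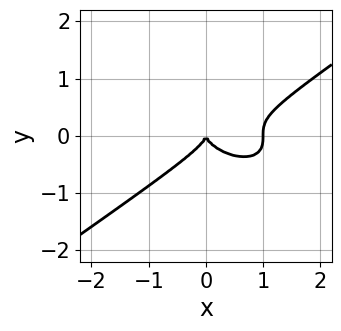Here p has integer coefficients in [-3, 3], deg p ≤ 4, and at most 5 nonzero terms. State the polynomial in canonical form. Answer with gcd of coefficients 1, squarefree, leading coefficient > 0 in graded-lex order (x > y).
x^3 - 3*y^3 - x^2

First, the degree is 3 — a generic line meets the curve in up to 3 points.
Then, from the axis intercepts and sections: one y-axis crossing is at y = 0; among the integer gridlines, it crosses the x-axis at x ∈ {0, 1}.
Finally, solving for integer coefficients yields p as stated.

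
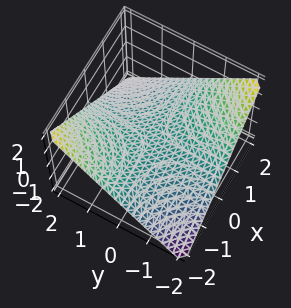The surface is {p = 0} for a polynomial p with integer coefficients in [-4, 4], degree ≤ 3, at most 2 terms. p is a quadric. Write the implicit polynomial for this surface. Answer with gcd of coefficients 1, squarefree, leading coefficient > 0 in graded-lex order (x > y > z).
1. deg p = 2. A hyperbolic paraboloid; a quadric.
2. Checking where it meets the axes: it crosses the z-axis at the gridline z = 0; every point of the y-axis in the box is on the surface.
3. Solving for integer coefficients yields p as stated. Check: (-2, 0, 0) on the x-axis lies on the surface, and p(-2, 0, 0) = 0. ✓

x*y + 2*z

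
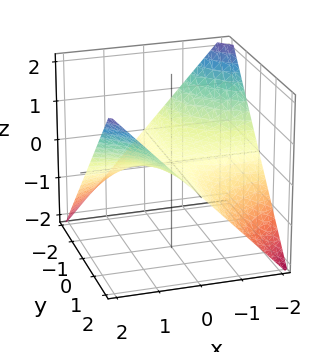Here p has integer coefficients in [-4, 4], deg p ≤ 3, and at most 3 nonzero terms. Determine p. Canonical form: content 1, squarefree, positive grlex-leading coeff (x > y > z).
x*y - 2*z

1. The degree is 2 — a saddle surface; a quadric.
2. Reading off the gridlines: every point of the y-axis in the box is on the surface; the visible x-axis segment lies entirely on the surface.
3. The integer polynomial consistent with all of this is the stated p.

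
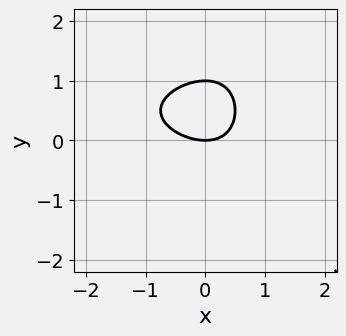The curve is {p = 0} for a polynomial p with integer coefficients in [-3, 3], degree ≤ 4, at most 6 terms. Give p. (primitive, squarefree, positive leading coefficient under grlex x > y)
2*x*y^2 - 2*x^2 - 2*x*y - 3*y^2 + 3*y

(a) deg p = 3.
(b) Checking where it meets the axes: it meets the x-axis at x = 0 (among the integer gridlines); among the integer gridlines, it crosses the y-axis at y ∈ {0, 1}.
(c) Matching integer coefficients to the picture gives p.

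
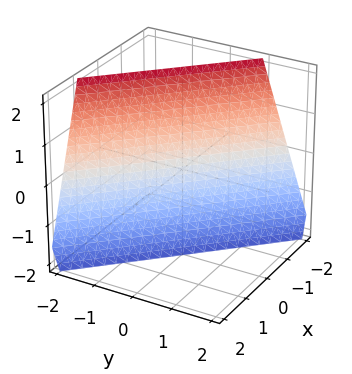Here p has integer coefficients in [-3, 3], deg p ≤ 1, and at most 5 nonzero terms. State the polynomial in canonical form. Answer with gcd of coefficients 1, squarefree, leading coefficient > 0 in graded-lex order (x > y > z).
3*x + 3*y + z + 2

(a) The degree is 1 — every cross-section is a straight line — this is a plane.
(b) From the axis intercepts and sections: it meets the z-axis at z = -2 (among the integer gridlines).
(c) These observations pin down the coefficients.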